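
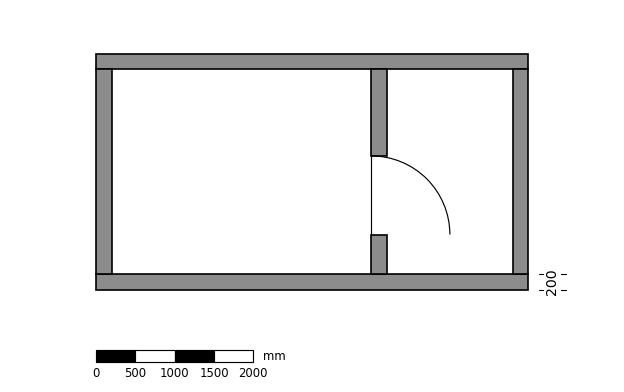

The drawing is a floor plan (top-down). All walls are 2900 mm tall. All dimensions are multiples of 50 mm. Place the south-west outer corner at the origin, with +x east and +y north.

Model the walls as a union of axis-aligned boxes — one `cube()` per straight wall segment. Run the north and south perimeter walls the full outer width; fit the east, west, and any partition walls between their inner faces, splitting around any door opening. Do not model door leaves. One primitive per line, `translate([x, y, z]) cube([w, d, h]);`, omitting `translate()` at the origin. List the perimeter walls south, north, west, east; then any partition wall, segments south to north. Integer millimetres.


cube([5500, 200, 2900]);
translate([0, 2800, 0]) cube([5500, 200, 2900]);
translate([0, 200, 0]) cube([200, 2600, 2900]);
translate([5300, 200, 0]) cube([200, 2600, 2900]);
translate([3500, 200, 0]) cube([200, 500, 2900]);
translate([3500, 1700, 0]) cube([200, 1100, 2900]);


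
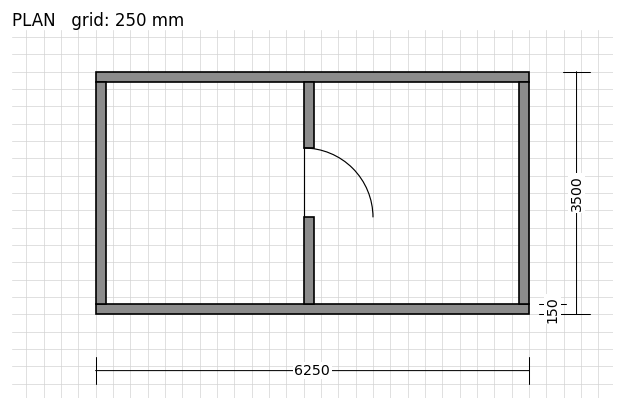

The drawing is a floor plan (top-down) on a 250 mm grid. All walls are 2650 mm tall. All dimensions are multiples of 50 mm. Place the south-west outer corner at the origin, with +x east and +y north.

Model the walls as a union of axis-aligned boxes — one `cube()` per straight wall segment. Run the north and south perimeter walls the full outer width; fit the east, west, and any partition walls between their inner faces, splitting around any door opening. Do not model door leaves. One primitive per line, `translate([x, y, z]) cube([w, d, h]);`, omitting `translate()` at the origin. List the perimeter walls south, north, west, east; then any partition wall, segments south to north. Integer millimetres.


cube([6250, 150, 2650]);
translate([0, 3350, 0]) cube([6250, 150, 2650]);
translate([0, 150, 0]) cube([150, 3200, 2650]);
translate([6100, 150, 0]) cube([150, 3200, 2650]);
translate([3000, 150, 0]) cube([150, 1250, 2650]);
translate([3000, 2400, 0]) cube([150, 950, 2650]);


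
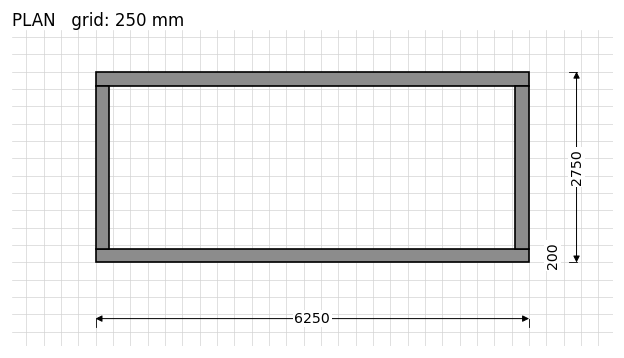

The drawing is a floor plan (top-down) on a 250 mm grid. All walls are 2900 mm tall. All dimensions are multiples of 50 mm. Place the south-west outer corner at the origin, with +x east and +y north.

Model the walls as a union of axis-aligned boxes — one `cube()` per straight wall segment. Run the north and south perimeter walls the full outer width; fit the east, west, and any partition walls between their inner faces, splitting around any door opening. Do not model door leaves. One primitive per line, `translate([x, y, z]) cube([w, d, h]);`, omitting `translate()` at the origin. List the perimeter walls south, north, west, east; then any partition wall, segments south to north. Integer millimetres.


cube([6250, 200, 2900]);
translate([0, 2550, 0]) cube([6250, 200, 2900]);
translate([0, 200, 0]) cube([200, 2350, 2900]);
translate([6050, 200, 0]) cube([200, 2350, 2900]);


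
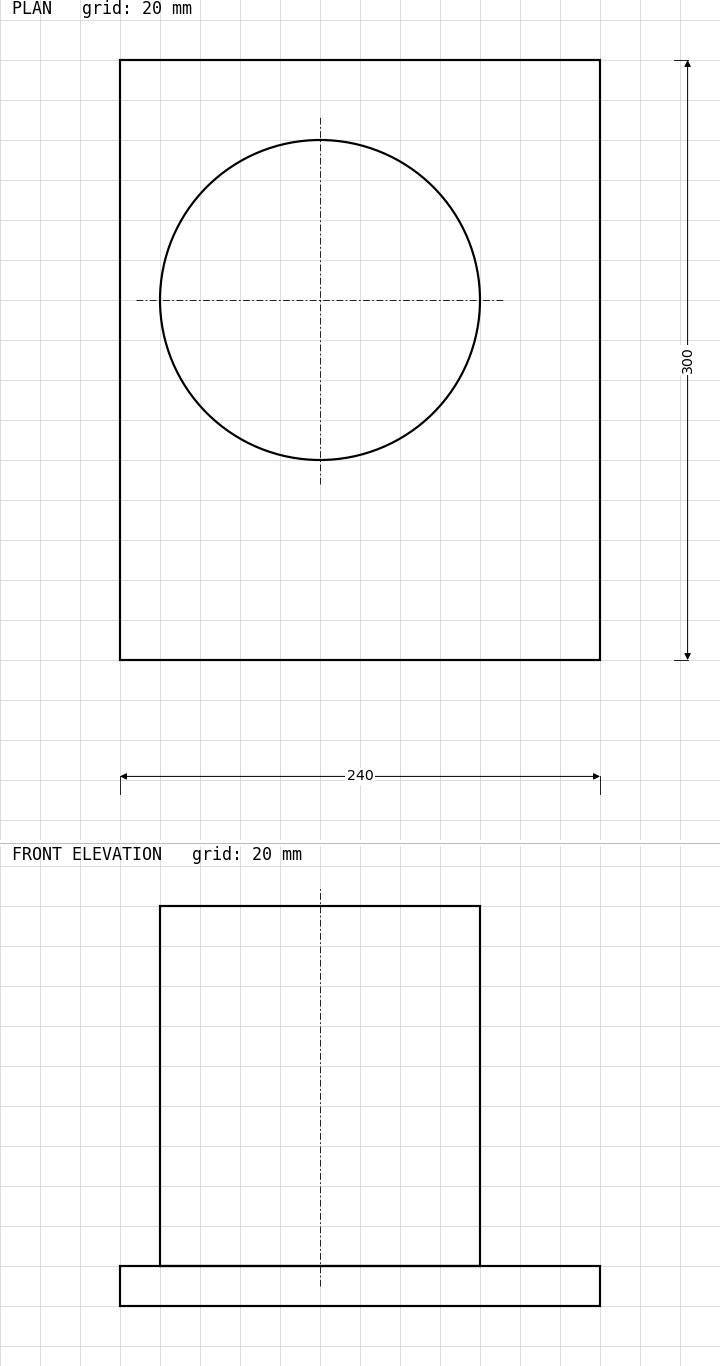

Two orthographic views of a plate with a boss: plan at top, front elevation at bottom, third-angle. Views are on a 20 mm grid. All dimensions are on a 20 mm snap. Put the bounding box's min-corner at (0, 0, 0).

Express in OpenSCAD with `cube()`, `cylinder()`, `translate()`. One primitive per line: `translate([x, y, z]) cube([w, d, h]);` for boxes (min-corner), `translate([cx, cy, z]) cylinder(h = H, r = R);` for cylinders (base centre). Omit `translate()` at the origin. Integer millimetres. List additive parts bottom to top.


cube([240, 300, 20]);
translate([100, 180, 20]) cylinder(h = 180, r = 80);


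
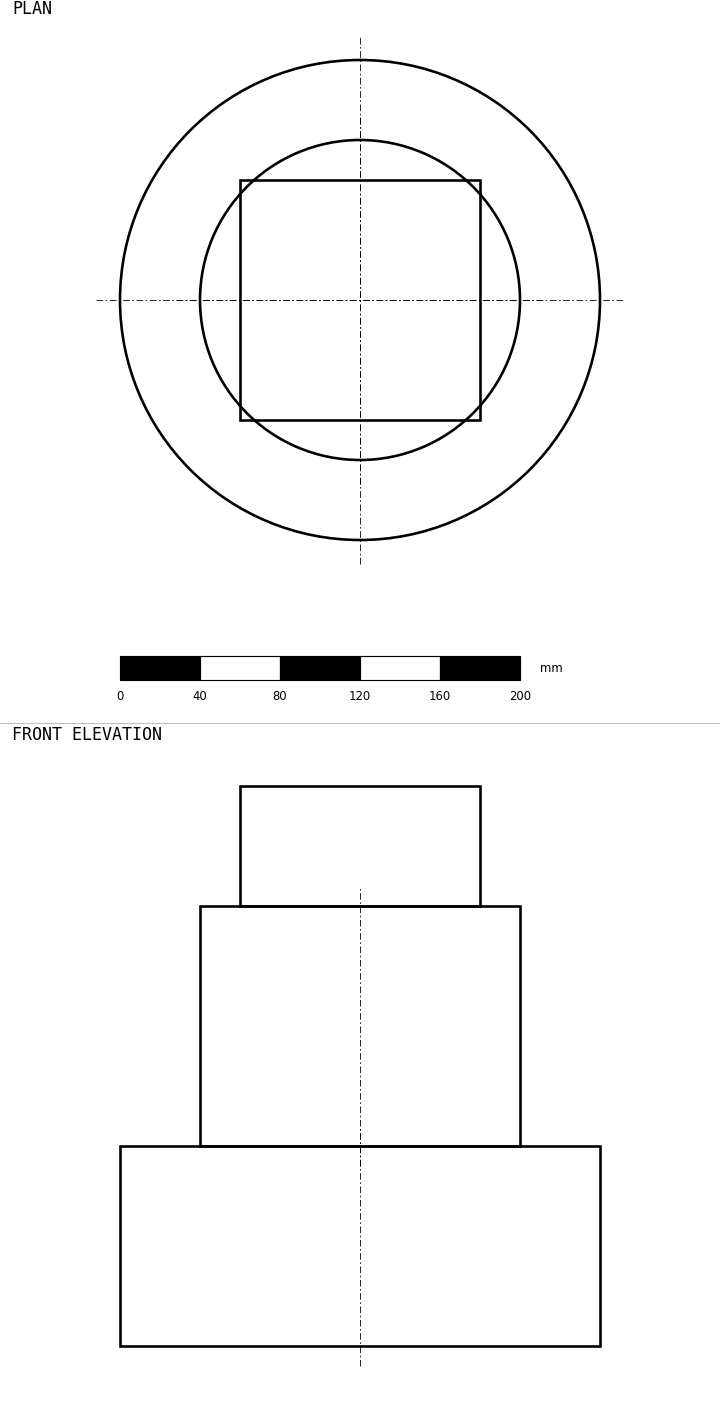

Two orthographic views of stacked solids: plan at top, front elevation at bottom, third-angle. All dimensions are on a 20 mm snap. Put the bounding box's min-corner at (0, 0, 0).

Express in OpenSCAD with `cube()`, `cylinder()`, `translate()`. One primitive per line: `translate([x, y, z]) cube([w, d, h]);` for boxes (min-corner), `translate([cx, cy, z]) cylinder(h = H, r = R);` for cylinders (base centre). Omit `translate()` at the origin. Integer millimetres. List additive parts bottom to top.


translate([120, 120, 0]) cylinder(h = 100, r = 120);
translate([120, 120, 100]) cylinder(h = 120, r = 80);
translate([60, 60, 220]) cube([120, 120, 60]);


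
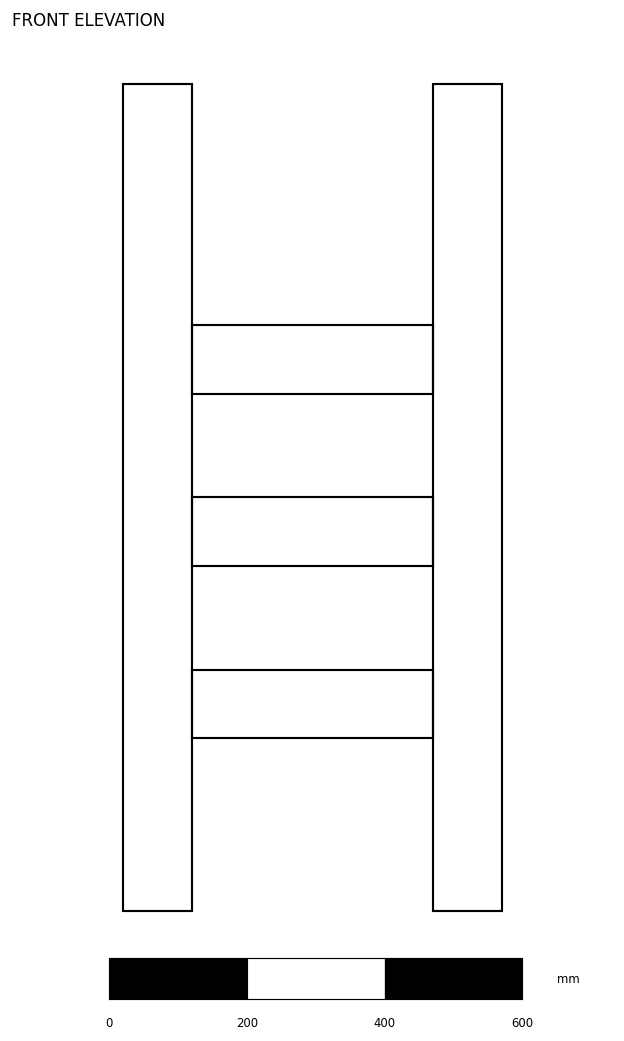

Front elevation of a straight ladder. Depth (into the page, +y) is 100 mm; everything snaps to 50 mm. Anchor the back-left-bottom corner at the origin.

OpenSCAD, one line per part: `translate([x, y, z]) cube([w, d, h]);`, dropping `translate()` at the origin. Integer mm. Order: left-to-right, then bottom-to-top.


cube([100, 100, 1200]);
translate([100, 0, 250]) cube([350, 100, 100]);
translate([100, 0, 500]) cube([350, 100, 100]);
translate([100, 0, 750]) cube([350, 100, 100]);
translate([450, 0, 0]) cube([100, 100, 1200]);


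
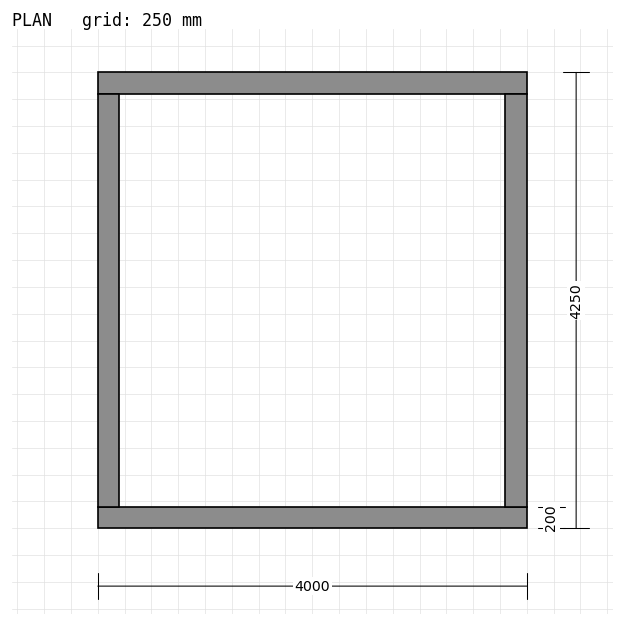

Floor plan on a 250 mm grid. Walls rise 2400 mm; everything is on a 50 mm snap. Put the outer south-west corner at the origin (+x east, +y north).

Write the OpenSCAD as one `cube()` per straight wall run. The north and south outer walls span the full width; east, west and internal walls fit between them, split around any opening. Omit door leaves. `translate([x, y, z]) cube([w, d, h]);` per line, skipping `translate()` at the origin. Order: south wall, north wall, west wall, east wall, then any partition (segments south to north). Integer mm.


cube([4000, 200, 2400]);
translate([0, 4050, 0]) cube([4000, 200, 2400]);
translate([0, 200, 0]) cube([200, 3850, 2400]);
translate([3800, 200, 0]) cube([200, 3850, 2400]);


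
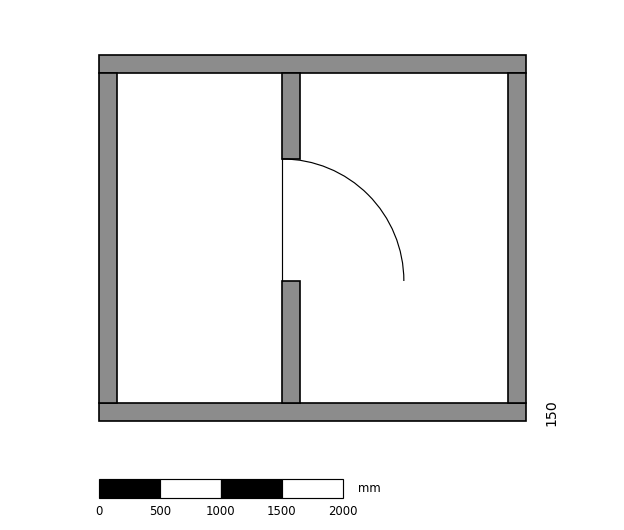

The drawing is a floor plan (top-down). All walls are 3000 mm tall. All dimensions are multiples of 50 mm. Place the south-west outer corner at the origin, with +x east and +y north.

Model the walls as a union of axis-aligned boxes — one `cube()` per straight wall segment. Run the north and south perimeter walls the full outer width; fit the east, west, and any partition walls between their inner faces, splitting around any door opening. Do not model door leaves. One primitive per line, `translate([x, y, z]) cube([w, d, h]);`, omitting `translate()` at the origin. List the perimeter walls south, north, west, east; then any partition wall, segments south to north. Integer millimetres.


cube([3500, 150, 3000]);
translate([0, 2850, 0]) cube([3500, 150, 3000]);
translate([0, 150, 0]) cube([150, 2700, 3000]);
translate([3350, 150, 0]) cube([150, 2700, 3000]);
translate([1500, 150, 0]) cube([150, 1000, 3000]);
translate([1500, 2150, 0]) cube([150, 700, 3000]);


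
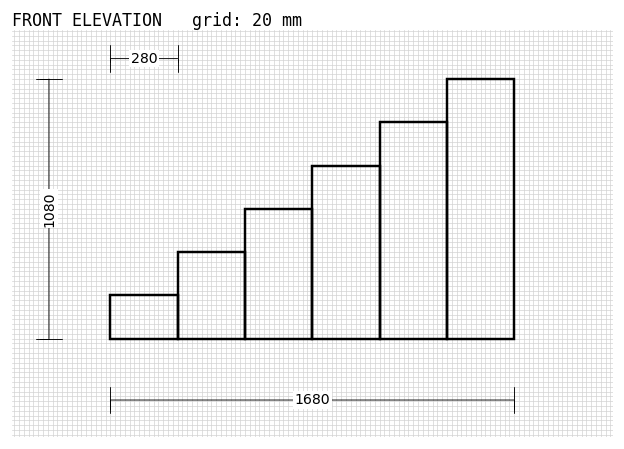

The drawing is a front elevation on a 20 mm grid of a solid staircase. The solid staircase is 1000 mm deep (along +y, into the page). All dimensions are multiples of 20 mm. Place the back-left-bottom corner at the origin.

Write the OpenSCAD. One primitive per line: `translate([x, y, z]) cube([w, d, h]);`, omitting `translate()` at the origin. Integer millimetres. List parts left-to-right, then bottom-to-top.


cube([280, 1000, 180]);
translate([280, 0, 0]) cube([280, 1000, 360]);
translate([560, 0, 0]) cube([280, 1000, 540]);
translate([840, 0, 0]) cube([280, 1000, 720]);
translate([1120, 0, 0]) cube([280, 1000, 900]);
translate([1400, 0, 0]) cube([280, 1000, 1080]);


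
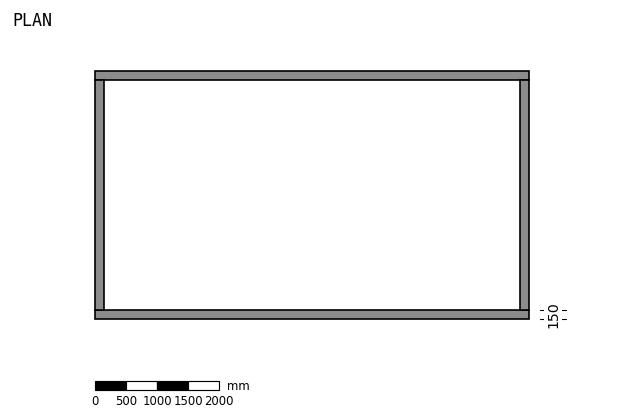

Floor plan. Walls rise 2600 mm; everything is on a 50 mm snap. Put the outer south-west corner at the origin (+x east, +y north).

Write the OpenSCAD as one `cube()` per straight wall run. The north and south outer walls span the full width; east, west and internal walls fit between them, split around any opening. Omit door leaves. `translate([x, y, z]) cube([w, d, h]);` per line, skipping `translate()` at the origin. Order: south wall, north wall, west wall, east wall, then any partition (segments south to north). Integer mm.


cube([7000, 150, 2600]);
translate([0, 3850, 0]) cube([7000, 150, 2600]);
translate([0, 150, 0]) cube([150, 3700, 2600]);
translate([6850, 150, 0]) cube([150, 3700, 2600]);


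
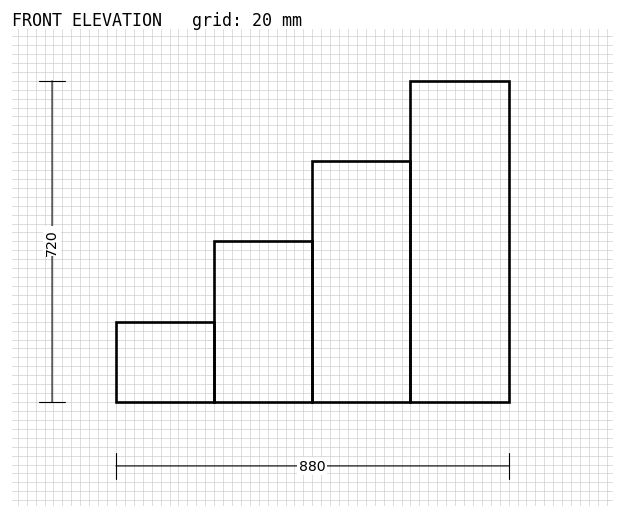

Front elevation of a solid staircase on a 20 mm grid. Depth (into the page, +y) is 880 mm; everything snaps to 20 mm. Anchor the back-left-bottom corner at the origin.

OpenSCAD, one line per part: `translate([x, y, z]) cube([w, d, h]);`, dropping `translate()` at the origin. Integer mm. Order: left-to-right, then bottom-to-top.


cube([220, 880, 180]);
translate([220, 0, 0]) cube([220, 880, 360]);
translate([440, 0, 0]) cube([220, 880, 540]);
translate([660, 0, 0]) cube([220, 880, 720]);


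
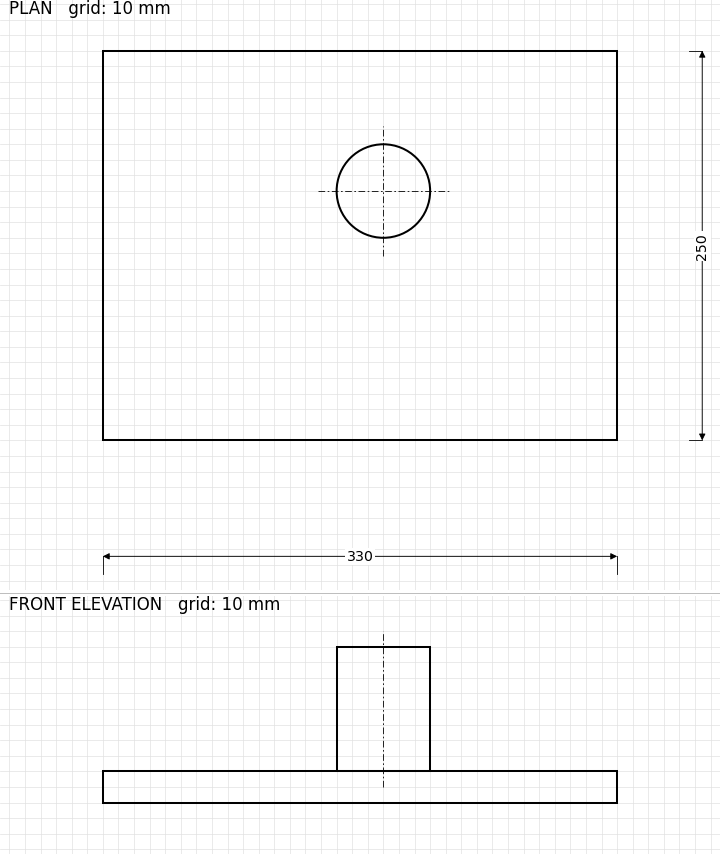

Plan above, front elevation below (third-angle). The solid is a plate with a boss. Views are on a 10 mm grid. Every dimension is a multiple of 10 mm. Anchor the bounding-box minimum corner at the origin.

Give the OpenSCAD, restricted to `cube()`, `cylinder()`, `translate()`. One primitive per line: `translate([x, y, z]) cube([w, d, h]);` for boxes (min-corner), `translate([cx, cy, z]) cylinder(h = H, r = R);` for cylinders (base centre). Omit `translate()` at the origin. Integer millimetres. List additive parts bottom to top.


cube([330, 250, 20]);
translate([180, 160, 20]) cylinder(h = 80, r = 30);


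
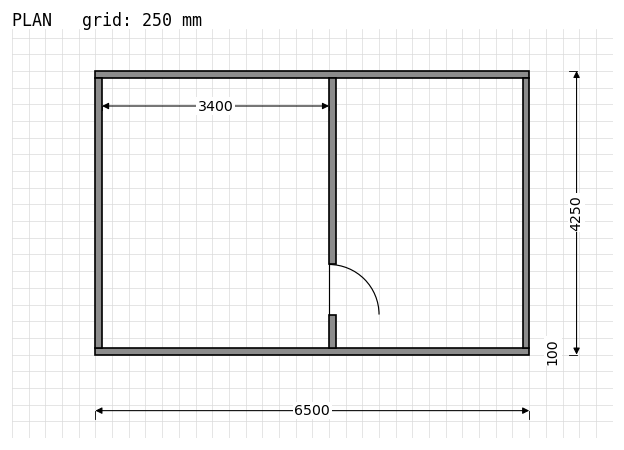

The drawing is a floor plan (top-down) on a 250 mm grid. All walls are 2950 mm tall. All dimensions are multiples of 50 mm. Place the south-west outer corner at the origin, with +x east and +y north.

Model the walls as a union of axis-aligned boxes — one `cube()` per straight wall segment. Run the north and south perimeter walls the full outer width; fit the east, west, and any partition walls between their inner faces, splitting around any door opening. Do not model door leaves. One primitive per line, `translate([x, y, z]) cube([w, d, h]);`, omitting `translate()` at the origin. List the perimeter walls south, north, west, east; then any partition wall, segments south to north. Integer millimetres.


cube([6500, 100, 2950]);
translate([0, 4150, 0]) cube([6500, 100, 2950]);
translate([0, 100, 0]) cube([100, 4050, 2950]);
translate([6400, 100, 0]) cube([100, 4050, 2950]);
translate([3500, 100, 0]) cube([100, 500, 2950]);
translate([3500, 1350, 0]) cube([100, 2800, 2950]);


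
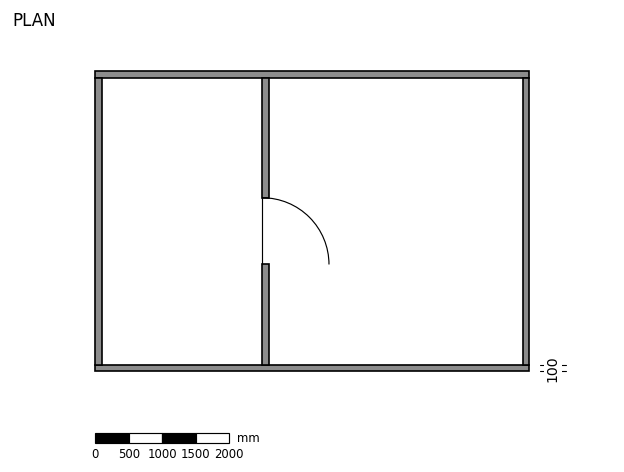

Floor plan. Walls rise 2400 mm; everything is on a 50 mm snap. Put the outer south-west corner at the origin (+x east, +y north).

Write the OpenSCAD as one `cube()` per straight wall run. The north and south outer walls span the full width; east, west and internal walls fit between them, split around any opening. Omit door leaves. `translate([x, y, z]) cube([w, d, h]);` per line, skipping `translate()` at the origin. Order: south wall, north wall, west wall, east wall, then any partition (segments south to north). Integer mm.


cube([6500, 100, 2400]);
translate([0, 4400, 0]) cube([6500, 100, 2400]);
translate([0, 100, 0]) cube([100, 4300, 2400]);
translate([6400, 100, 0]) cube([100, 4300, 2400]);
translate([2500, 100, 0]) cube([100, 1500, 2400]);
translate([2500, 2600, 0]) cube([100, 1800, 2400]);


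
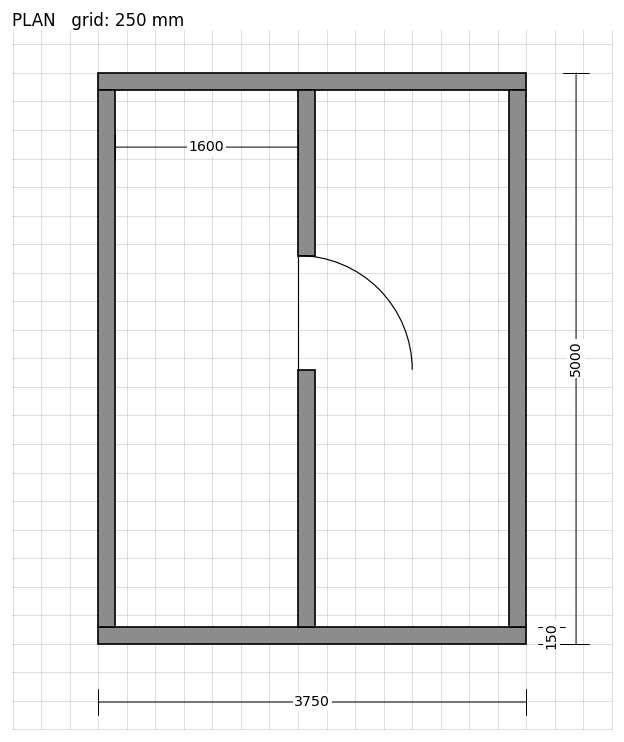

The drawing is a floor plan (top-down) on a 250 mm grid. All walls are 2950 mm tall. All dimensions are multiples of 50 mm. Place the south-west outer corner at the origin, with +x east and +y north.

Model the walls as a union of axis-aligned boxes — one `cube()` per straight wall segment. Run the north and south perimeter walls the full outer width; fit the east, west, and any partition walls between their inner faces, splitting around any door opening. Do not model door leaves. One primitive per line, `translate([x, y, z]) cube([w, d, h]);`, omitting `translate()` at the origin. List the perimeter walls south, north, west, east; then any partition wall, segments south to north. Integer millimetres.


cube([3750, 150, 2950]);
translate([0, 4850, 0]) cube([3750, 150, 2950]);
translate([0, 150, 0]) cube([150, 4700, 2950]);
translate([3600, 150, 0]) cube([150, 4700, 2950]);
translate([1750, 150, 0]) cube([150, 2250, 2950]);
translate([1750, 3400, 0]) cube([150, 1450, 2950]);


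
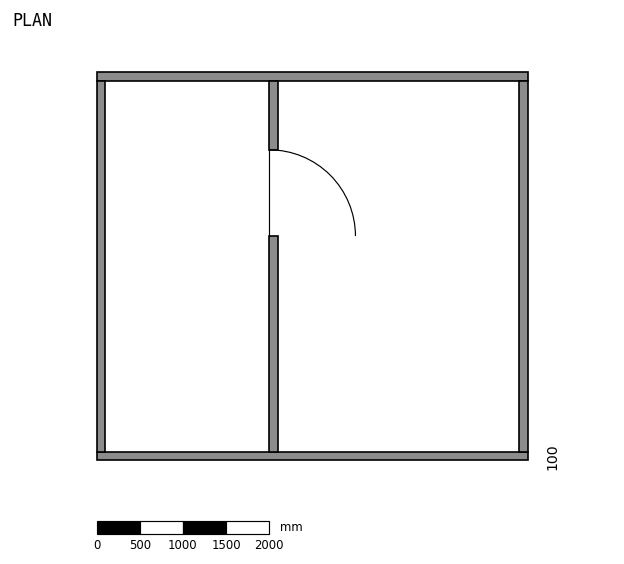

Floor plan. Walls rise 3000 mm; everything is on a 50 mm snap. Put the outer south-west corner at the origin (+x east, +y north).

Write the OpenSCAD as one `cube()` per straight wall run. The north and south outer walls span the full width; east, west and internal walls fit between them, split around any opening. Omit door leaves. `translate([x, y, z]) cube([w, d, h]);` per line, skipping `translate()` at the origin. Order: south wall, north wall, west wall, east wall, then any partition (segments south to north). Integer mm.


cube([5000, 100, 3000]);
translate([0, 4400, 0]) cube([5000, 100, 3000]);
translate([0, 100, 0]) cube([100, 4300, 3000]);
translate([4900, 100, 0]) cube([100, 4300, 3000]);
translate([2000, 100, 0]) cube([100, 2500, 3000]);
translate([2000, 3600, 0]) cube([100, 800, 3000]);


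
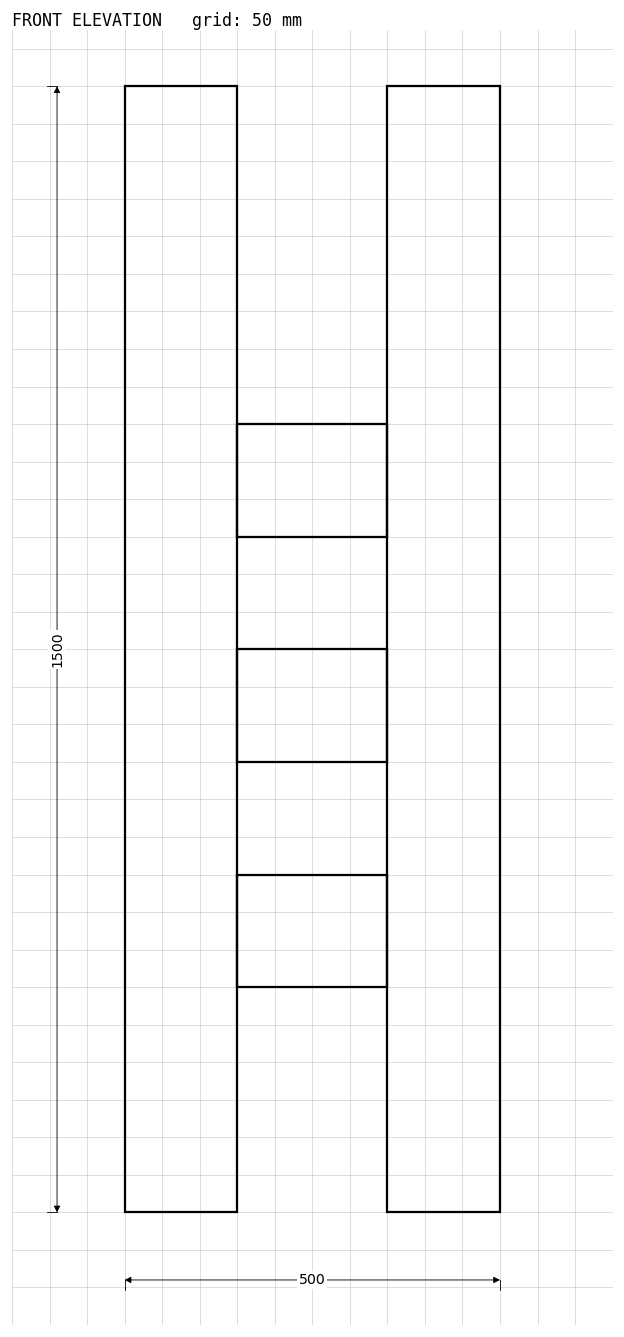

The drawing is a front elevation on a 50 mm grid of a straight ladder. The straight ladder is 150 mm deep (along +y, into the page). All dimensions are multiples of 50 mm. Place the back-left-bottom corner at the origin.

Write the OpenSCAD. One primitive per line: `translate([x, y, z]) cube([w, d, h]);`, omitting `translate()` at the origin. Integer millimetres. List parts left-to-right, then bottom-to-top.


cube([150, 150, 1500]);
translate([150, 0, 300]) cube([200, 150, 150]);
translate([150, 0, 600]) cube([200, 150, 150]);
translate([150, 0, 900]) cube([200, 150, 150]);
translate([350, 0, 0]) cube([150, 150, 1500]);


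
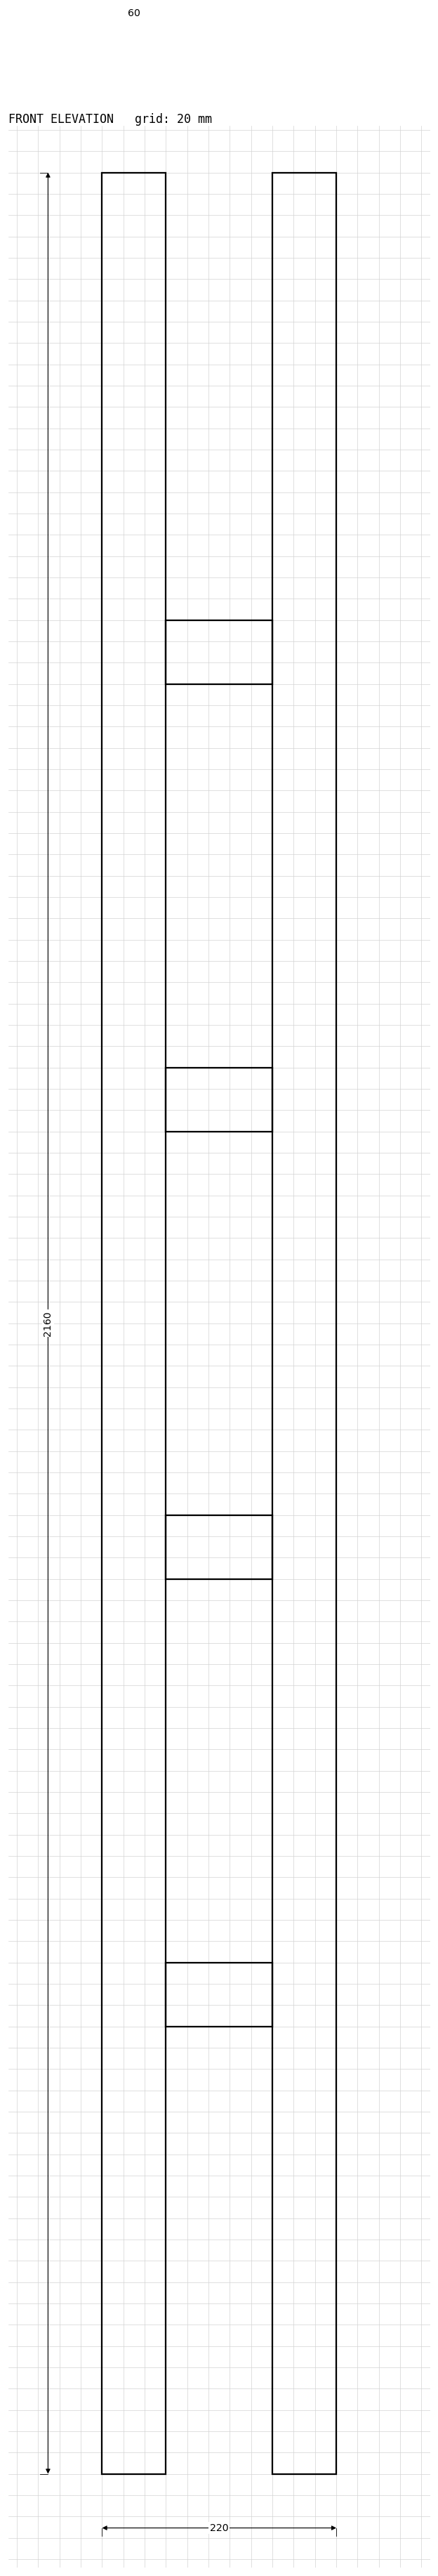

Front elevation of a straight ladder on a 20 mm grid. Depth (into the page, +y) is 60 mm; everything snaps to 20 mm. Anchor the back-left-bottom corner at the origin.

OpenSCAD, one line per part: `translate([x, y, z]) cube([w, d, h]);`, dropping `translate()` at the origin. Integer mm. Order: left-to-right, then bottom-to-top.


cube([60, 60, 2160]);
translate([60, 0, 420]) cube([100, 60, 60]);
translate([60, 0, 840]) cube([100, 60, 60]);
translate([60, 0, 1260]) cube([100, 60, 60]);
translate([60, 0, 1680]) cube([100, 60, 60]);
translate([160, 0, 0]) cube([60, 60, 2160]);


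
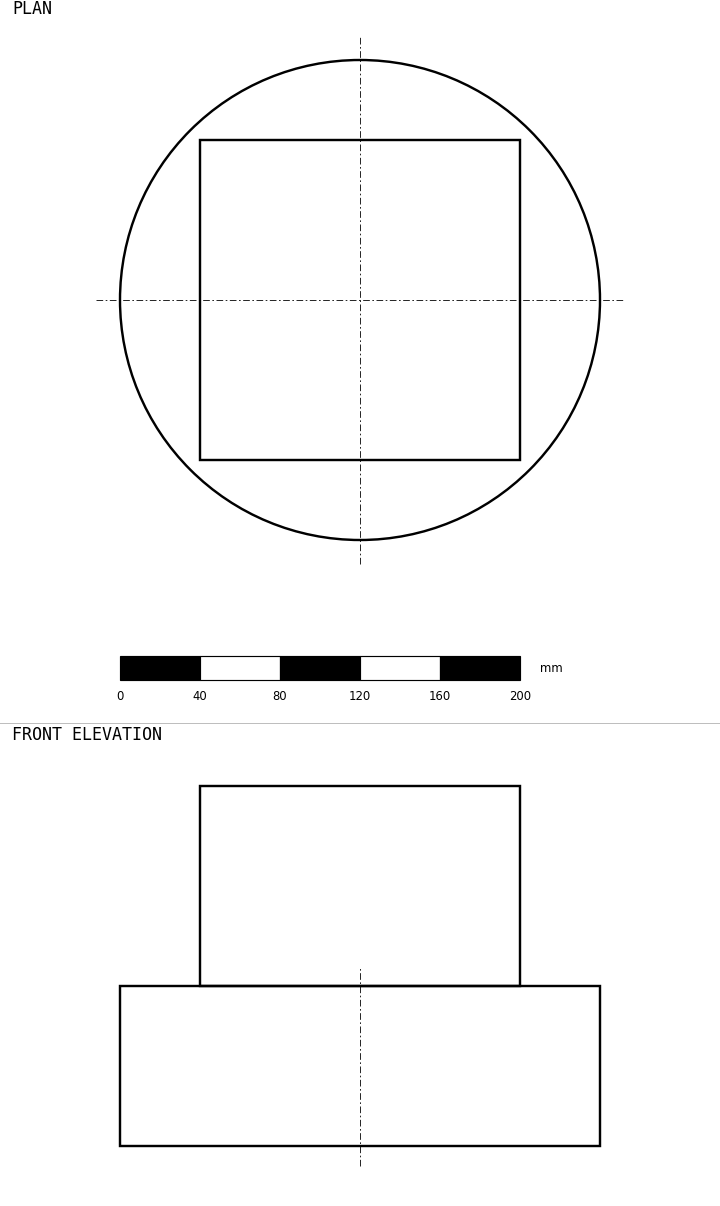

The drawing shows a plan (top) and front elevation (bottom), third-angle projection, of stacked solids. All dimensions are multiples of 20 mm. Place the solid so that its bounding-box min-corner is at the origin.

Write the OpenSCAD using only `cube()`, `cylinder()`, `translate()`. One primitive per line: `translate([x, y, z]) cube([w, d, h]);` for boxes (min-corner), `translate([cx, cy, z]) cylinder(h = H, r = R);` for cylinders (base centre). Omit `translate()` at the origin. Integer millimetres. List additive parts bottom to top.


translate([120, 120, 0]) cylinder(h = 80, r = 120);
translate([40, 40, 80]) cube([160, 160, 100]);


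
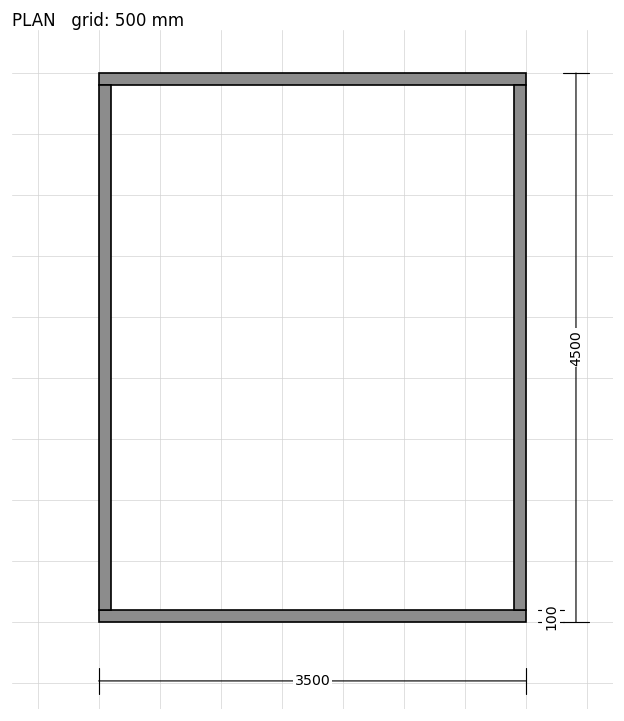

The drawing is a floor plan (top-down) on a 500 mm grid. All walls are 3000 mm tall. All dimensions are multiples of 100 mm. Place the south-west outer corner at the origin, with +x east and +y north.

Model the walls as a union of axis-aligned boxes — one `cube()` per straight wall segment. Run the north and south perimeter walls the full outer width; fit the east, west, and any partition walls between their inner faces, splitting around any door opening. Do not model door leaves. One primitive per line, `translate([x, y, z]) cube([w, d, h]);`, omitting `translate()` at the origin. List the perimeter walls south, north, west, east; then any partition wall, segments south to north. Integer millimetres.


cube([3500, 100, 3000]);
translate([0, 4400, 0]) cube([3500, 100, 3000]);
translate([0, 100, 0]) cube([100, 4300, 3000]);
translate([3400, 100, 0]) cube([100, 4300, 3000]);


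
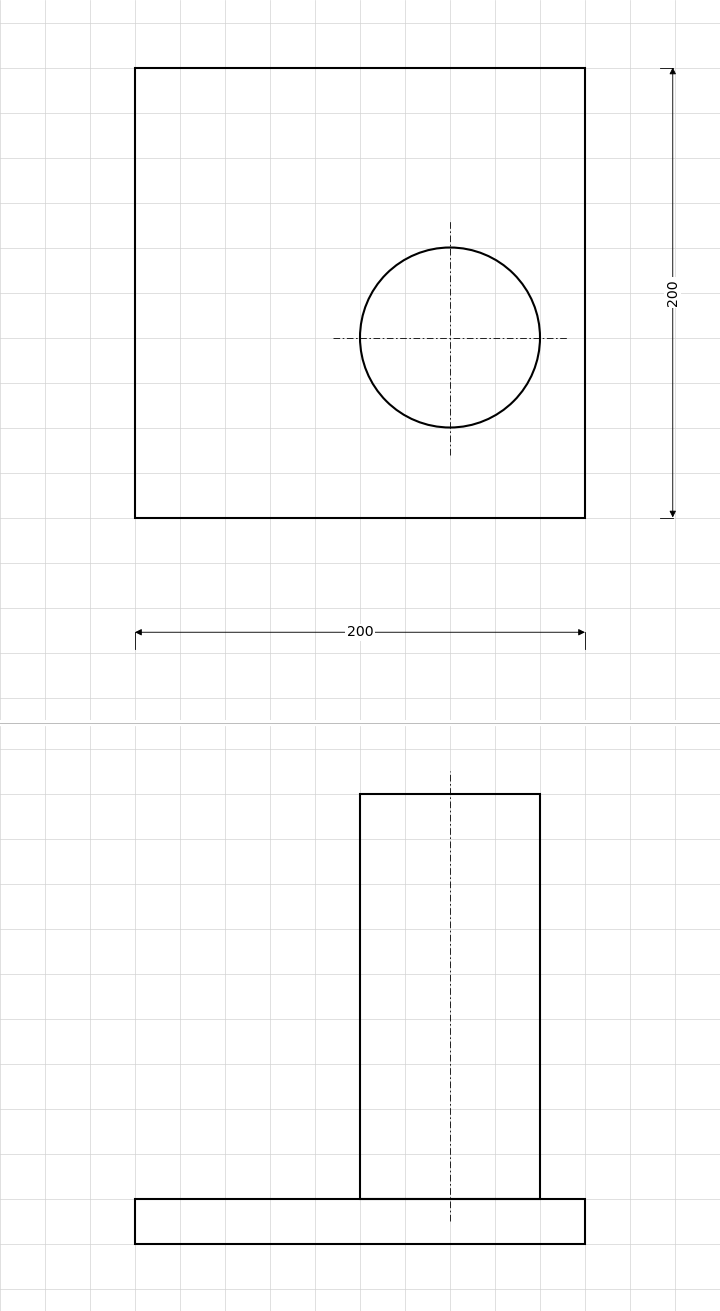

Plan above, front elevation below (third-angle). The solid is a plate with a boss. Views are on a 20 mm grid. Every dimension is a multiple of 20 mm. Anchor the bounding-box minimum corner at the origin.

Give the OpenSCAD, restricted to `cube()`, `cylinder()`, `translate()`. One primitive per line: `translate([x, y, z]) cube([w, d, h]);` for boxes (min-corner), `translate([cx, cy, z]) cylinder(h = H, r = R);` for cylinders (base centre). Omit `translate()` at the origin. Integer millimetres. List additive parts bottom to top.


cube([200, 200, 20]);
translate([140, 80, 20]) cylinder(h = 180, r = 40);


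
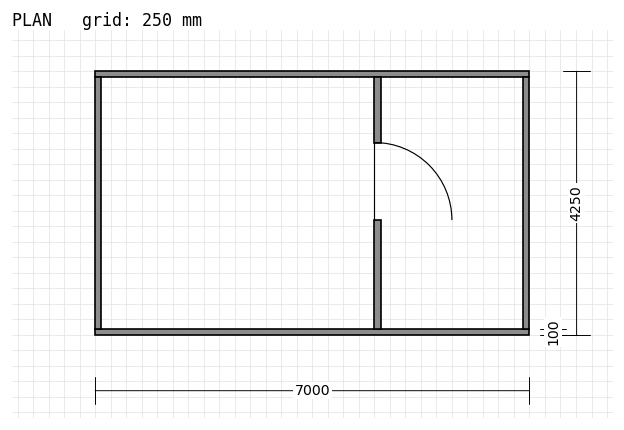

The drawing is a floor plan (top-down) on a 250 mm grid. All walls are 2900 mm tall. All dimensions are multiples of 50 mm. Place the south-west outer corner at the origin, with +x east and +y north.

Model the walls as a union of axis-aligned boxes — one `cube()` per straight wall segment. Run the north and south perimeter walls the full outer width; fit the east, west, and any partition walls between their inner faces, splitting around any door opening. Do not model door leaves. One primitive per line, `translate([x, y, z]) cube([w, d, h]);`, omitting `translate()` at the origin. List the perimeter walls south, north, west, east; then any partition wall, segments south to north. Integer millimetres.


cube([7000, 100, 2900]);
translate([0, 4150, 0]) cube([7000, 100, 2900]);
translate([0, 100, 0]) cube([100, 4050, 2900]);
translate([6900, 100, 0]) cube([100, 4050, 2900]);
translate([4500, 100, 0]) cube([100, 1750, 2900]);
translate([4500, 3100, 0]) cube([100, 1050, 2900]);


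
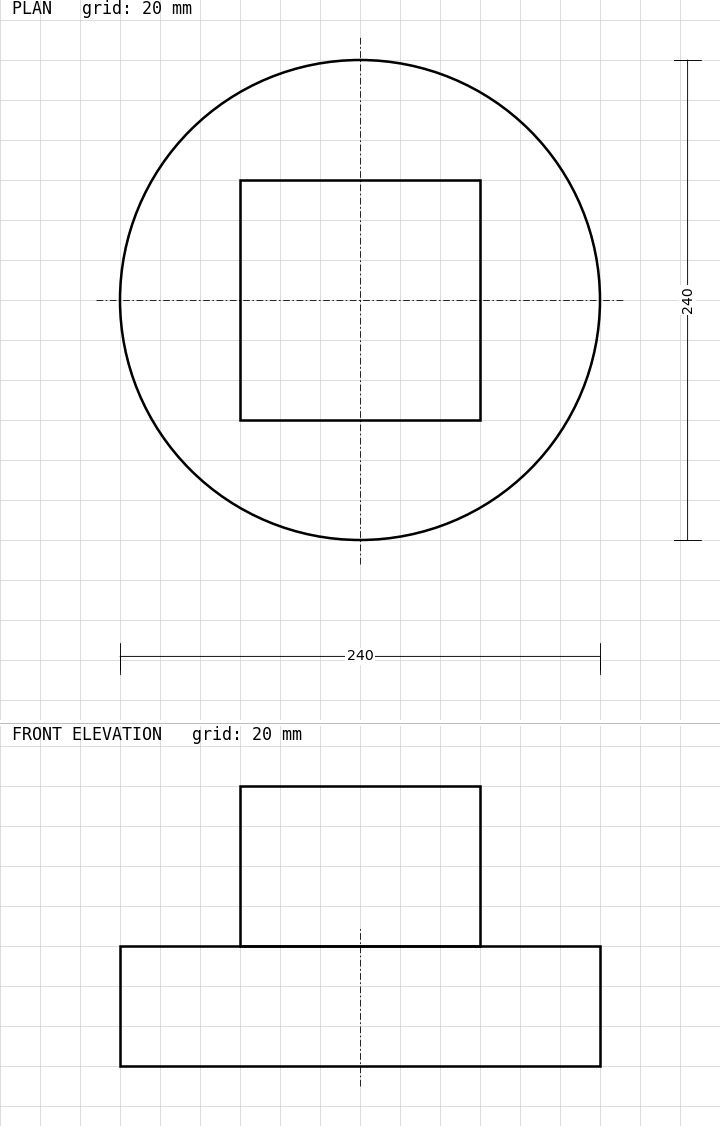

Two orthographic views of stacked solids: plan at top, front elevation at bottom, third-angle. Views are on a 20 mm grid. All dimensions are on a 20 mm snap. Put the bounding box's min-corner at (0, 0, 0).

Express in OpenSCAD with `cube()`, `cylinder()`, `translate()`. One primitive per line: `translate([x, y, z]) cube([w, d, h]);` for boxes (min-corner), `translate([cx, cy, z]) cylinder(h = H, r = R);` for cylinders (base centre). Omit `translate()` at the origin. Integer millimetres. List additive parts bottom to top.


translate([120, 120, 0]) cylinder(h = 60, r = 120);
translate([60, 60, 60]) cube([120, 120, 80]);


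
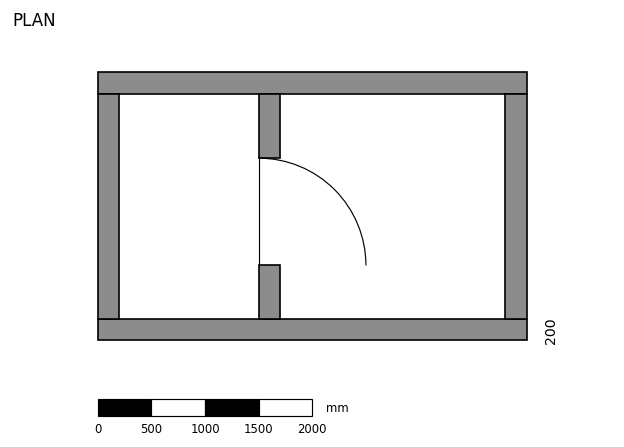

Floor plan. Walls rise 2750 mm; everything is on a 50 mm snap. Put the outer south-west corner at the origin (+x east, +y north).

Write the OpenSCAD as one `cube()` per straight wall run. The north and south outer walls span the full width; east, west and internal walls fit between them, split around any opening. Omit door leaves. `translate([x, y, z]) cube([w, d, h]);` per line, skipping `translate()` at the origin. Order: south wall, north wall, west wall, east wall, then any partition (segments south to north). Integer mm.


cube([4000, 200, 2750]);
translate([0, 2300, 0]) cube([4000, 200, 2750]);
translate([0, 200, 0]) cube([200, 2100, 2750]);
translate([3800, 200, 0]) cube([200, 2100, 2750]);
translate([1500, 200, 0]) cube([200, 500, 2750]);
translate([1500, 1700, 0]) cube([200, 600, 2750]);


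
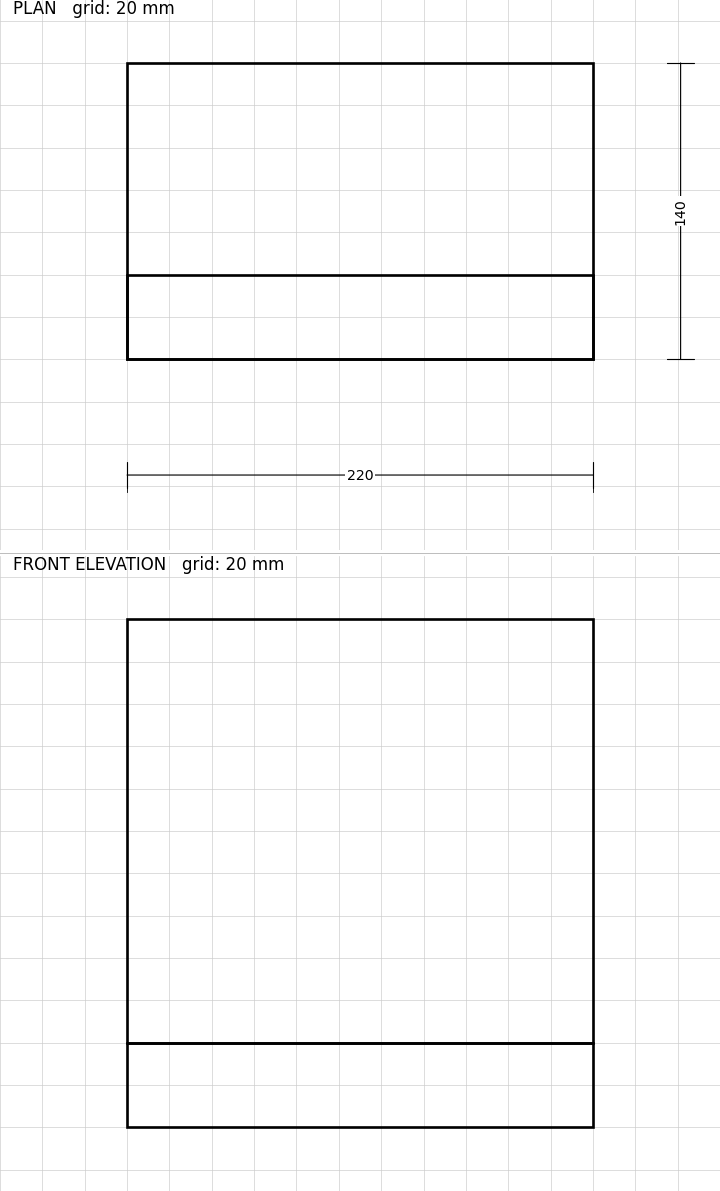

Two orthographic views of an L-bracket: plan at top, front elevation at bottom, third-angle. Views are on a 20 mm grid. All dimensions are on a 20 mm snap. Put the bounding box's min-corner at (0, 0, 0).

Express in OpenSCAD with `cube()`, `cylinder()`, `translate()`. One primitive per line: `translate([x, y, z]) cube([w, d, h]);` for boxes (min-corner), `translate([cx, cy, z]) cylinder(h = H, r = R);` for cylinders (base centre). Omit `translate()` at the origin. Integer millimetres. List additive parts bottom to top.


cube([220, 140, 40]);
translate([0, 0, 40]) cube([220, 40, 200]);


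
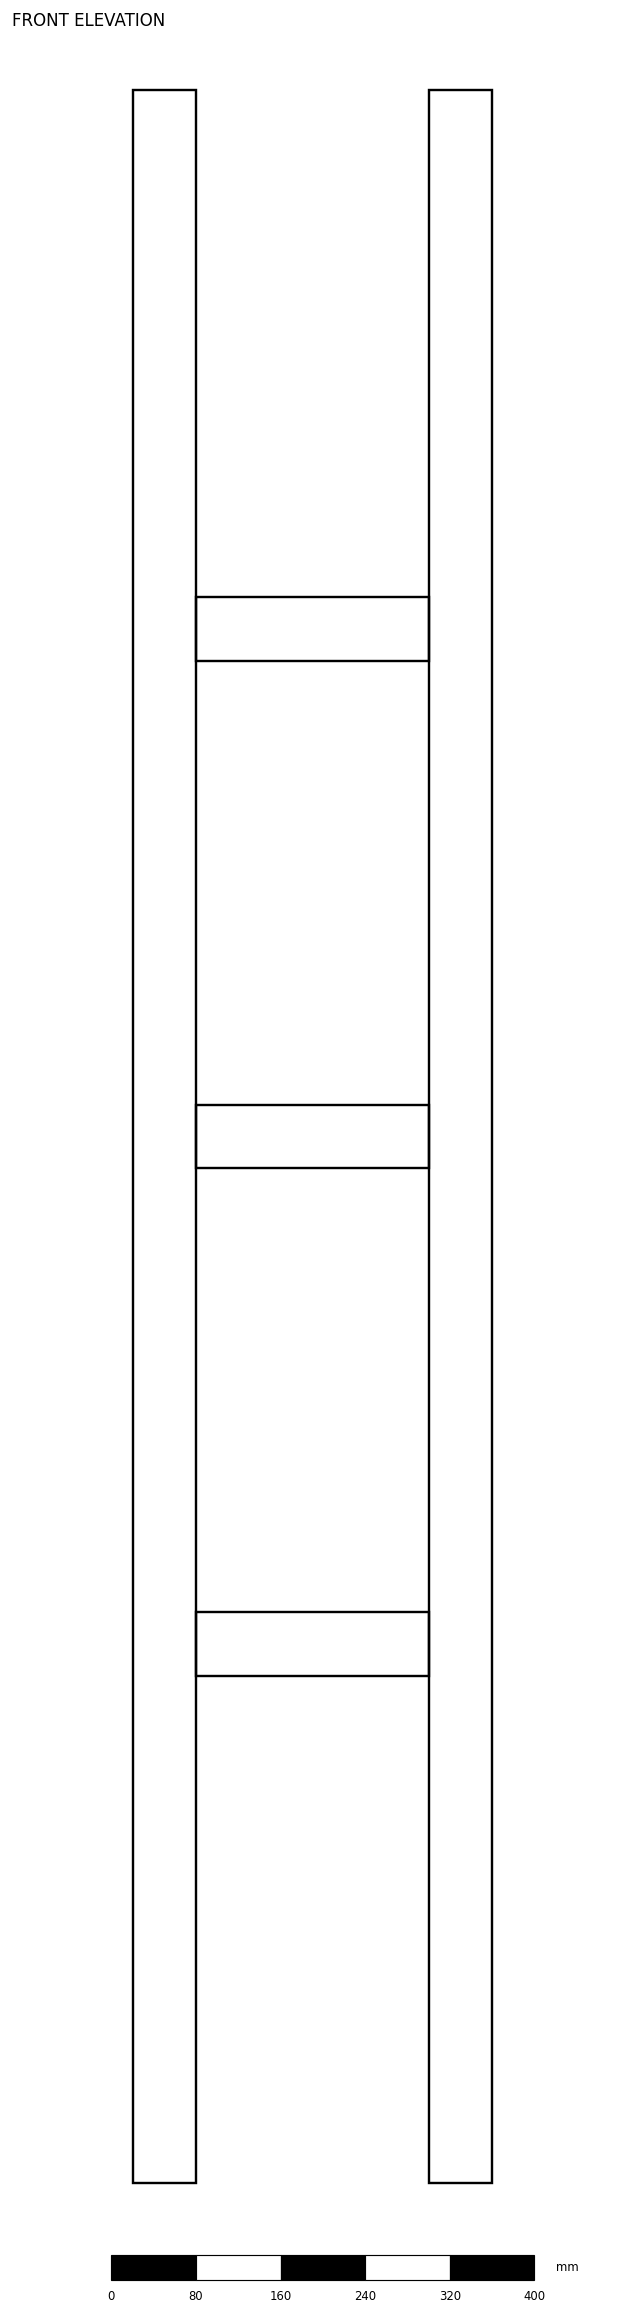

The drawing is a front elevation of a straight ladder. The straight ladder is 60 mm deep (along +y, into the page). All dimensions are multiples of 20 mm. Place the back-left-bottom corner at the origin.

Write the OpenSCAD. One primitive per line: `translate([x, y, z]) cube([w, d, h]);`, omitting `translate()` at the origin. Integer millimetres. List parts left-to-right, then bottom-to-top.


cube([60, 60, 1980]);
translate([60, 0, 480]) cube([220, 60, 60]);
translate([60, 0, 960]) cube([220, 60, 60]);
translate([60, 0, 1440]) cube([220, 60, 60]);
translate([280, 0, 0]) cube([60, 60, 1980]);


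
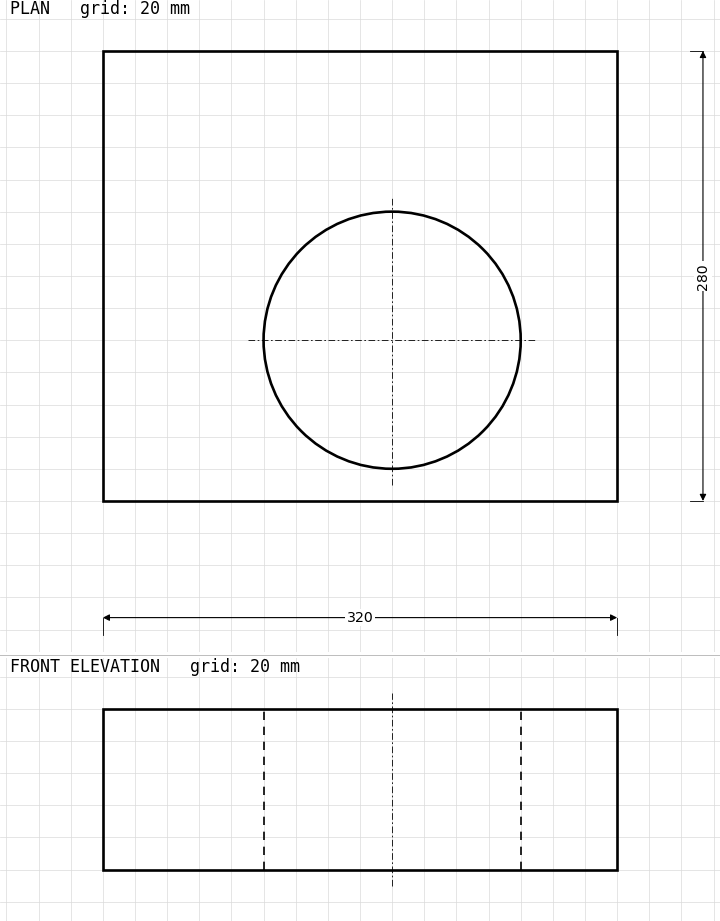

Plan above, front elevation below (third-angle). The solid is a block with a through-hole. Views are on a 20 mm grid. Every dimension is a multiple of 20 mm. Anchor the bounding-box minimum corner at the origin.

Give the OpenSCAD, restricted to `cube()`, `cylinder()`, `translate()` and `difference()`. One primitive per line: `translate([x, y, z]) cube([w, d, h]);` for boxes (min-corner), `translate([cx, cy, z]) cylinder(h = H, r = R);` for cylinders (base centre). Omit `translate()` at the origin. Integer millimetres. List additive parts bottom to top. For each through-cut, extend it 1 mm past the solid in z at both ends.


difference() {
  cube([320, 280, 100]);
  translate([180, 100, -1]) cylinder(h = 102, r = 80);
}


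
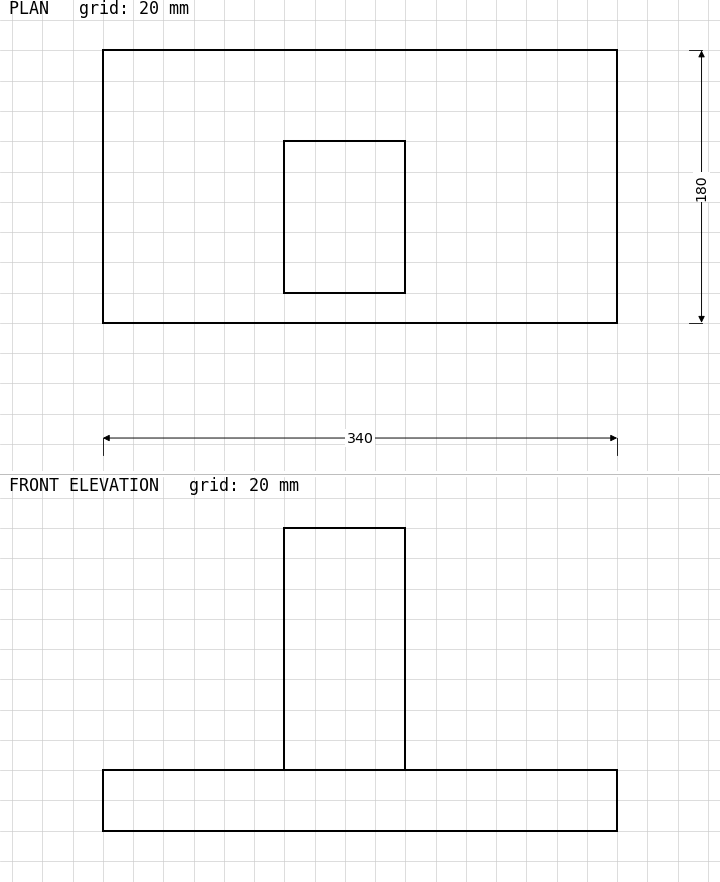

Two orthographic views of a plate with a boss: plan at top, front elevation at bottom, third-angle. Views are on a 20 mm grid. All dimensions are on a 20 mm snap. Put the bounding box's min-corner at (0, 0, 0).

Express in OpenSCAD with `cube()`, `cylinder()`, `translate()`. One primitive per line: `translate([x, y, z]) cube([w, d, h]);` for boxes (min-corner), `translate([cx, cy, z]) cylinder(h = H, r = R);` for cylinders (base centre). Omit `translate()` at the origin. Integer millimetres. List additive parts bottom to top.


cube([340, 180, 40]);
translate([120, 20, 40]) cube([80, 100, 160]);


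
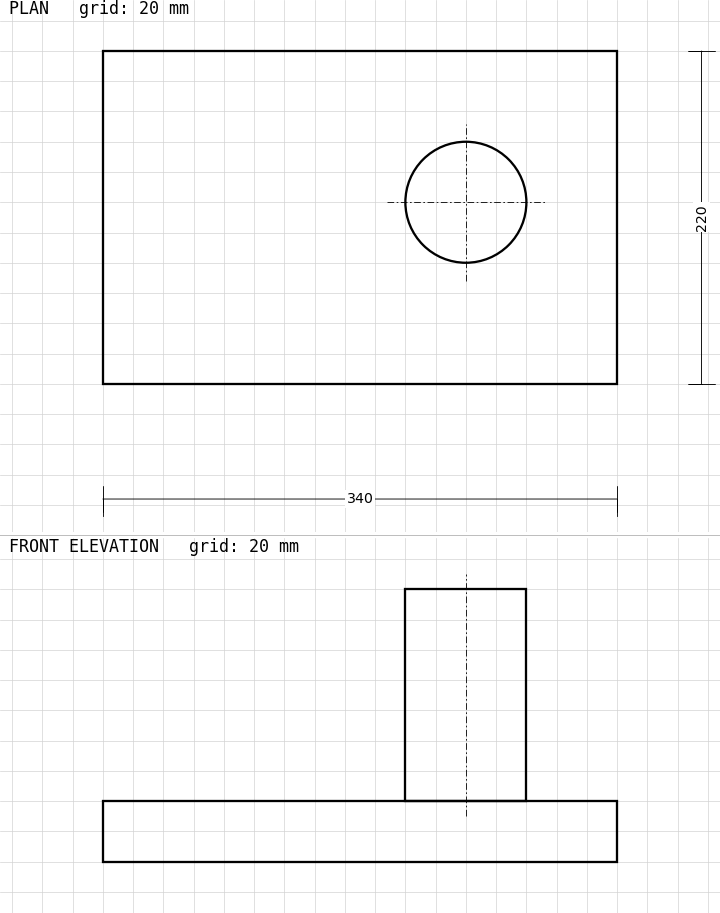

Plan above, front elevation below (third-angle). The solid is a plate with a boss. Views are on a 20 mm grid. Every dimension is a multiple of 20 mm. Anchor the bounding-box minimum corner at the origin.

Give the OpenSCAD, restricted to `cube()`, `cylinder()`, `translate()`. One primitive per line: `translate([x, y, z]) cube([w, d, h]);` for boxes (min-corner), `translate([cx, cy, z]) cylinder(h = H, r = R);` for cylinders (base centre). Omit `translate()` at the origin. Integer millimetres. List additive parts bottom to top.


cube([340, 220, 40]);
translate([240, 120, 40]) cylinder(h = 140, r = 40);


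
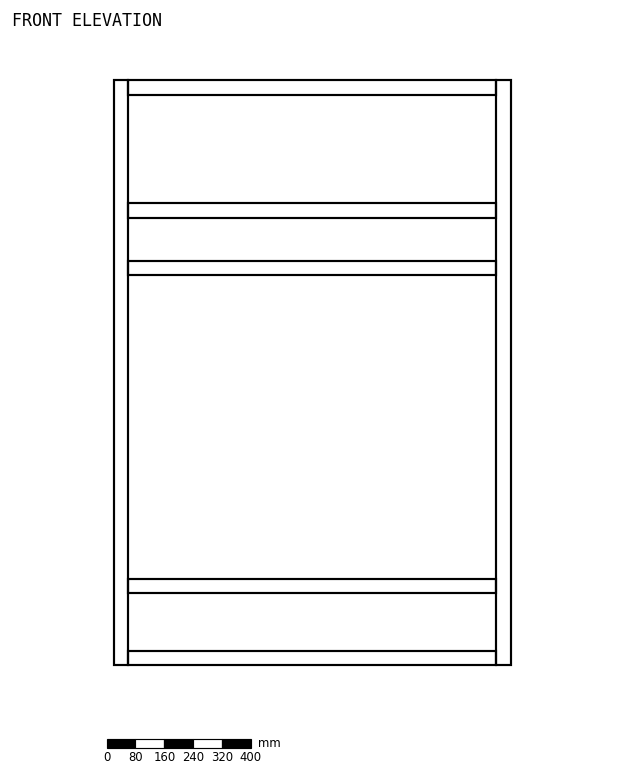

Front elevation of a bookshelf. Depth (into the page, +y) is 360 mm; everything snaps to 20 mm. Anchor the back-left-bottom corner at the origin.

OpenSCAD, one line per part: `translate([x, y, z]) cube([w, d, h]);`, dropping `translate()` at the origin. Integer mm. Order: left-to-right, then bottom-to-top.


cube([40, 360, 1620]);
translate([40, 0, 0]) cube([1020, 360, 40]);
translate([40, 0, 200]) cube([1020, 360, 40]);
translate([40, 0, 1080]) cube([1020, 360, 40]);
translate([40, 0, 1240]) cube([1020, 360, 40]);
translate([40, 0, 1580]) cube([1020, 360, 40]);
translate([1060, 0, 0]) cube([40, 360, 1620]);


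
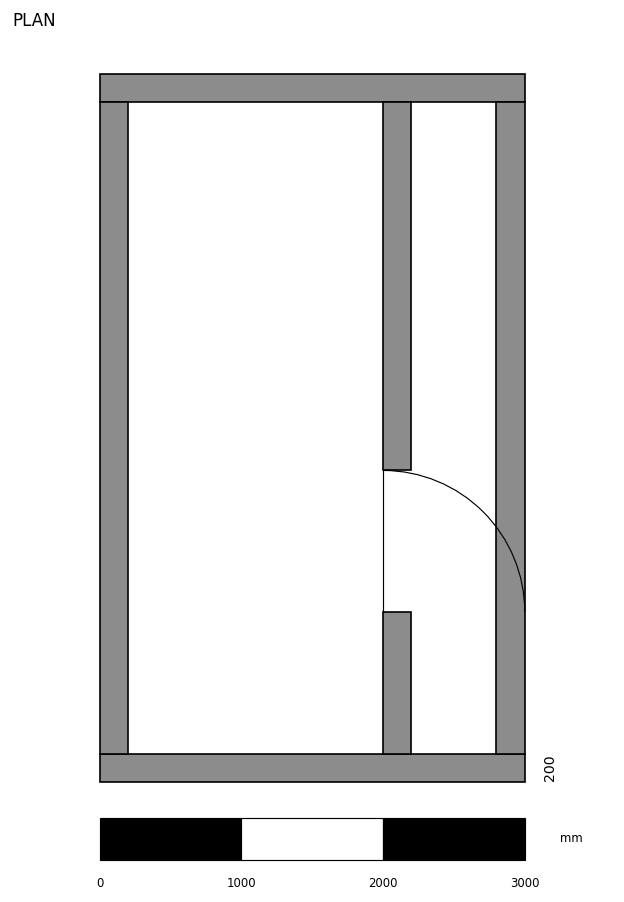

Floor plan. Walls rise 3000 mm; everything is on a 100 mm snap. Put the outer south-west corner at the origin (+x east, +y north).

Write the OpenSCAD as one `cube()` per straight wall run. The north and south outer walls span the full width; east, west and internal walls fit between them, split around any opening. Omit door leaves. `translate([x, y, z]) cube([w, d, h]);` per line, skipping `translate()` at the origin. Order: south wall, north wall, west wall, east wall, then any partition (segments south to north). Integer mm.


cube([3000, 200, 3000]);
translate([0, 4800, 0]) cube([3000, 200, 3000]);
translate([0, 200, 0]) cube([200, 4600, 3000]);
translate([2800, 200, 0]) cube([200, 4600, 3000]);
translate([2000, 200, 0]) cube([200, 1000, 3000]);
translate([2000, 2200, 0]) cube([200, 2600, 3000]);


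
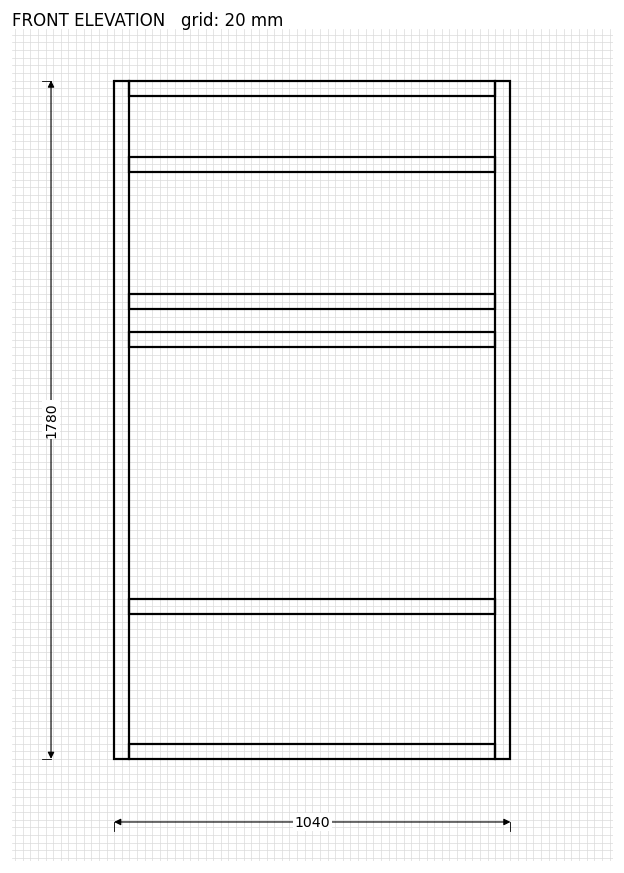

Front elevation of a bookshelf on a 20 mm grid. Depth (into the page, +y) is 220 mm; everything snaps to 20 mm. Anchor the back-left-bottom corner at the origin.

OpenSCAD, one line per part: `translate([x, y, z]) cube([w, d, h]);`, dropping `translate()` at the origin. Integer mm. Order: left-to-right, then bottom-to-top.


cube([40, 220, 1780]);
translate([40, 0, 0]) cube([960, 220, 40]);
translate([40, 0, 380]) cube([960, 220, 40]);
translate([40, 0, 1080]) cube([960, 220, 40]);
translate([40, 0, 1180]) cube([960, 220, 40]);
translate([40, 0, 1540]) cube([960, 220, 40]);
translate([40, 0, 1740]) cube([960, 220, 40]);
translate([1000, 0, 0]) cube([40, 220, 1780]);


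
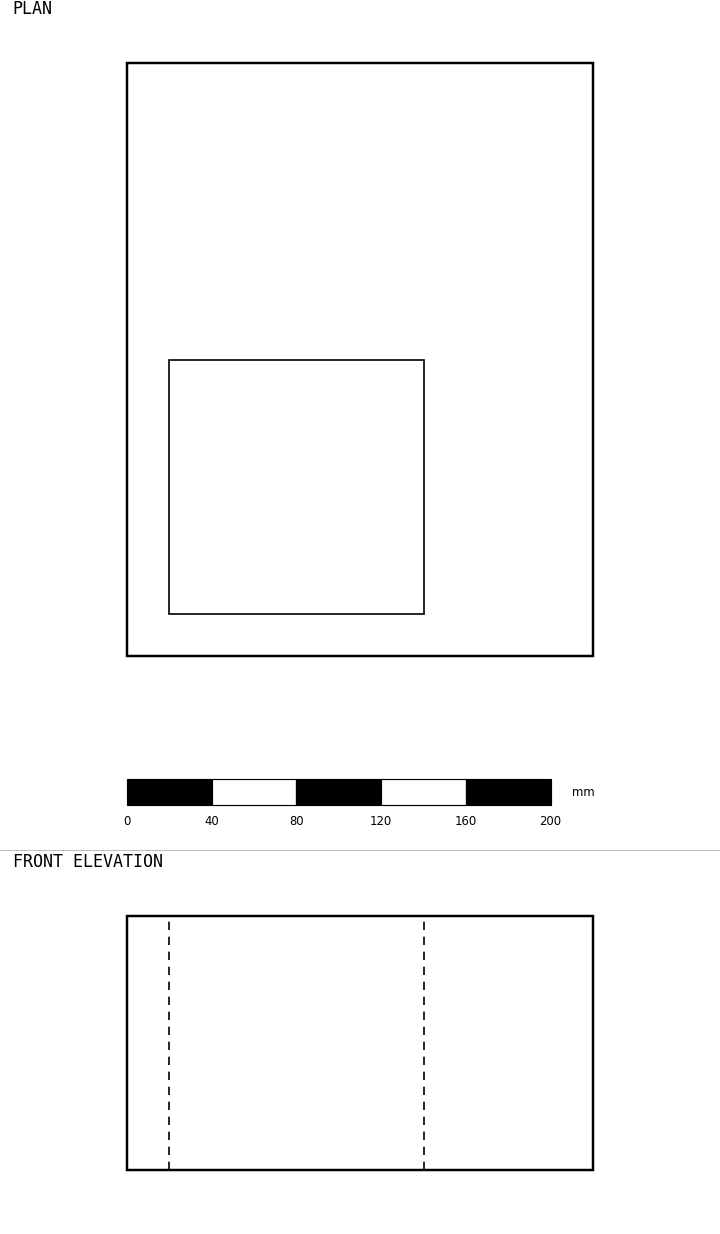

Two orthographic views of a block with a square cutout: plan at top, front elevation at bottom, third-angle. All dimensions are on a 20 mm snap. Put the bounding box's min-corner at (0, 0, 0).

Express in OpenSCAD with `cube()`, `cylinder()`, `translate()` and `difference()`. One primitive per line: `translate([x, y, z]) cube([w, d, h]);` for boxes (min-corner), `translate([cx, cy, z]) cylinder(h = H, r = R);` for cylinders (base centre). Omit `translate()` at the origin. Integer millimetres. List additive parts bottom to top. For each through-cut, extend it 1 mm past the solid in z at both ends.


difference() {
  cube([220, 280, 120]);
  translate([20, 20, -1]) cube([120, 120, 122]);
}


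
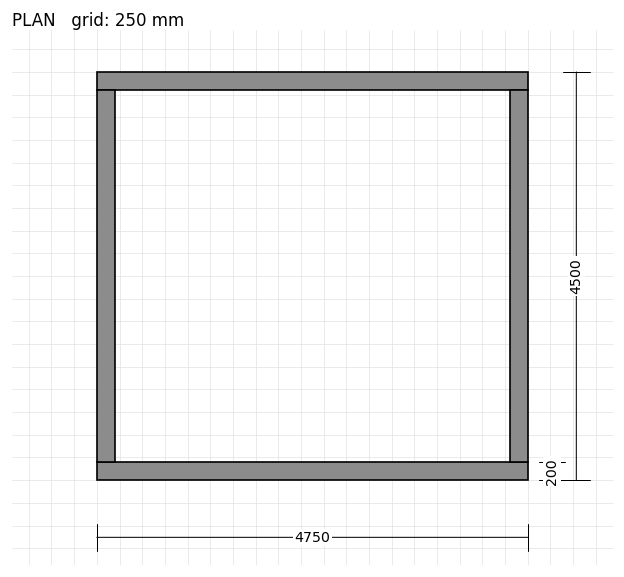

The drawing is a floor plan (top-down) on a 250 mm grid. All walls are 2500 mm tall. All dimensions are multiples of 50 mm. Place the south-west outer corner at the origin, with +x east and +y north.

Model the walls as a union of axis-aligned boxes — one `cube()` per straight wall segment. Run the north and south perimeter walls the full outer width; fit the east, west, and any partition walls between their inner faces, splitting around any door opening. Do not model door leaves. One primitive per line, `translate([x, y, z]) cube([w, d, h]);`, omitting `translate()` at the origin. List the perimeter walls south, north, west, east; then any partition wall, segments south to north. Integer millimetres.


cube([4750, 200, 2500]);
translate([0, 4300, 0]) cube([4750, 200, 2500]);
translate([0, 200, 0]) cube([200, 4100, 2500]);
translate([4550, 200, 0]) cube([200, 4100, 2500]);


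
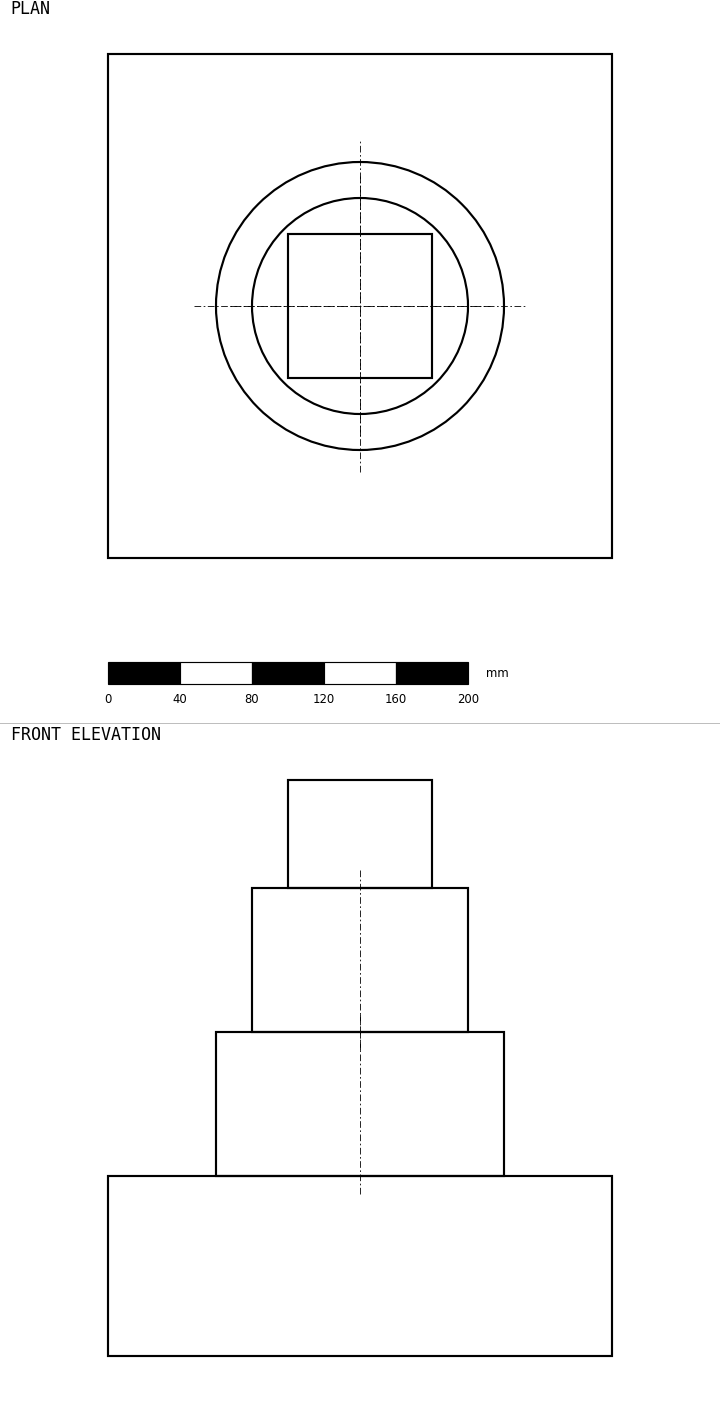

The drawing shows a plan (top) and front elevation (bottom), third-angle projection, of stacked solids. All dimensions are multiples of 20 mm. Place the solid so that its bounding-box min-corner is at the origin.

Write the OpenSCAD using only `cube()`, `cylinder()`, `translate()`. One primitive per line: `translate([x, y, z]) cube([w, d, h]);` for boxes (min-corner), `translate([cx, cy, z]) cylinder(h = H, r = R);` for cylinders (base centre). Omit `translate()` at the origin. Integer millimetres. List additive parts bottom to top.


cube([280, 280, 100]);
translate([140, 140, 100]) cylinder(h = 80, r = 80);
translate([140, 140, 180]) cylinder(h = 80, r = 60);
translate([100, 100, 260]) cube([80, 80, 60]);


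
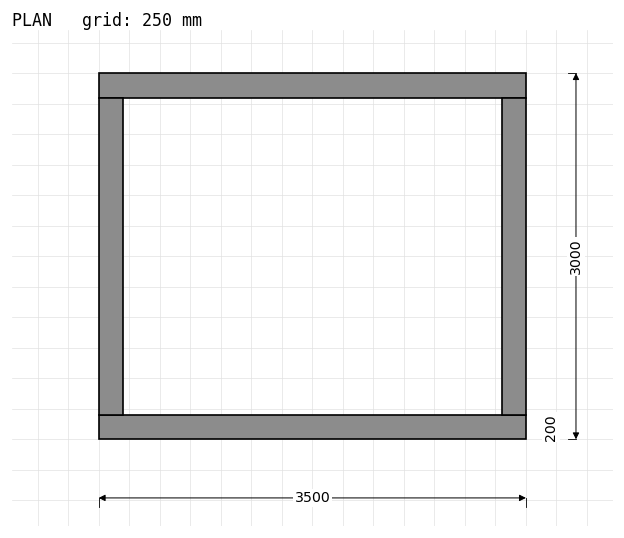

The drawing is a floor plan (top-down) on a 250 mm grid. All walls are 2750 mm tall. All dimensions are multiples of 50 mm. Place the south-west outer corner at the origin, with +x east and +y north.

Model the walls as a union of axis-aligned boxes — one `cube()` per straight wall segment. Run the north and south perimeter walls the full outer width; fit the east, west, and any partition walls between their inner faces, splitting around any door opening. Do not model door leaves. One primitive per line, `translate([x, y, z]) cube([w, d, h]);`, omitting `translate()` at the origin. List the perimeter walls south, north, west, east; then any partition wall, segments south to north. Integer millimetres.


cube([3500, 200, 2750]);
translate([0, 2800, 0]) cube([3500, 200, 2750]);
translate([0, 200, 0]) cube([200, 2600, 2750]);
translate([3300, 200, 0]) cube([200, 2600, 2750]);


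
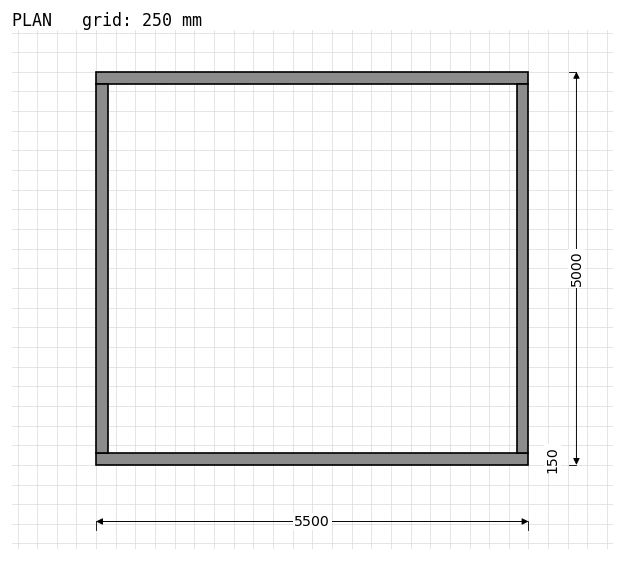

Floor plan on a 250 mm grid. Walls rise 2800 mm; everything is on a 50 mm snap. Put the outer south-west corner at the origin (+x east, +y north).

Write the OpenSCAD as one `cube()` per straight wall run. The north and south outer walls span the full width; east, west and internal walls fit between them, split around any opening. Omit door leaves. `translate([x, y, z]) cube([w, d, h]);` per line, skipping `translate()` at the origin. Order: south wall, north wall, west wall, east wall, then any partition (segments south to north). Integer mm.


cube([5500, 150, 2800]);
translate([0, 4850, 0]) cube([5500, 150, 2800]);
translate([0, 150, 0]) cube([150, 4700, 2800]);
translate([5350, 150, 0]) cube([150, 4700, 2800]);
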